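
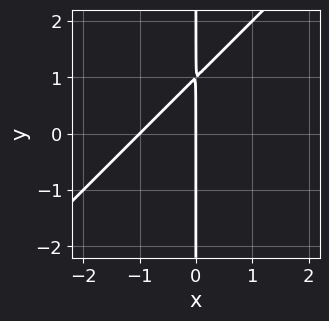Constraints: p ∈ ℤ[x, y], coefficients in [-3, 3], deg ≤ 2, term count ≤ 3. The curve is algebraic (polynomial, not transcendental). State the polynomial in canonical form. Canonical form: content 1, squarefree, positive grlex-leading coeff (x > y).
1. Degree: no degree-1 curve has this shape, so deg p = 2.
2. From the axis intercepts and sections: the visible y-axis segment lies entirely on the curve; among the integer gridlines, it crosses the x-axis at x ∈ {-1, 0}.
3. These observations pin down the coefficients.

x^2 - x*y + x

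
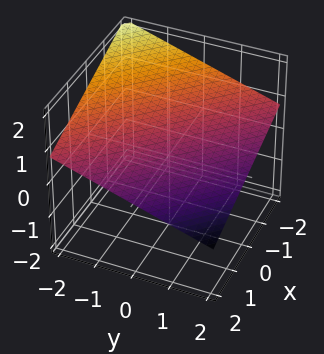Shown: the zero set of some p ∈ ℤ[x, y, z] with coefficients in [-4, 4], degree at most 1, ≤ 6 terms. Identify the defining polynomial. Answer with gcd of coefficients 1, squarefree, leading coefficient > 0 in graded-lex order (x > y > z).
First, degree: the surface is flat (a plane), so deg p = 1.
Then, from the axis intercepts and sections: it meets the y-axis at y = 2 (among the integer gridlines); one x-axis crossing is at x = 2.
Finally, solving for integer coefficients yields p as stated.

x + y + 3*z - 2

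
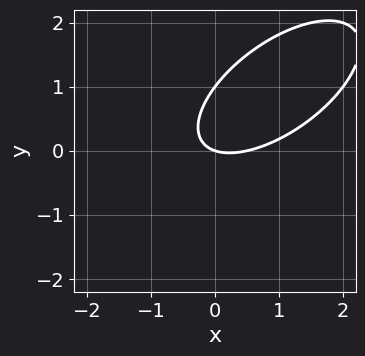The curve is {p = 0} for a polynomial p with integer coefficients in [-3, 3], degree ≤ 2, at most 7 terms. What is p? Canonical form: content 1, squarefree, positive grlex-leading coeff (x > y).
2*x^2 - 3*x*y + 3*y^2 - x - 3*y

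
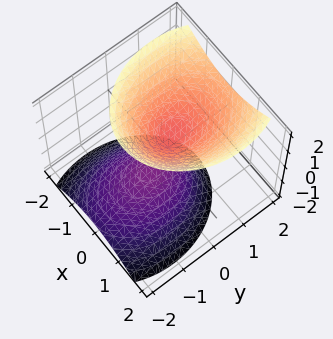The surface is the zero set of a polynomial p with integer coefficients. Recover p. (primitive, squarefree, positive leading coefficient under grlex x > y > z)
There are 2 components. They look like related sheets of one shape, so recover p as a whole.
The degree is 2 — the shape is more complex than any degree-1 surface.
Checking where it meets the axes: no y-intercept at any integer in the box; the surface avoids every integer x-axis point in the box.
Fitting integer coefficients to these (and the overall shape) gives p.

3*x^2 + 2*y^2 - 2*y*z - 2*z^2 + 1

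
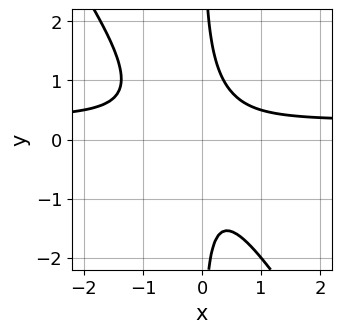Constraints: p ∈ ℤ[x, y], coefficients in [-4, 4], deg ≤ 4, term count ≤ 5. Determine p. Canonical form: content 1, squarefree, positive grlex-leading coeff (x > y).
3*x^2*y + 2*x*y^2 - x^2 - 1

(a) The degree is 3 — no degree-2 curve has this shape.
(b) Checking where it meets the axes: it misses every integer gridline on the y-axis; no x-intercept at any integer in the box.
(c) Putting this together gives p.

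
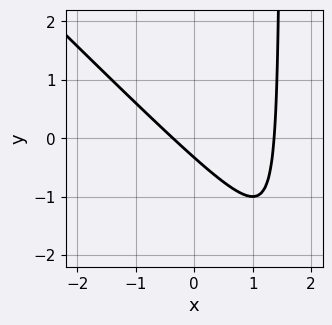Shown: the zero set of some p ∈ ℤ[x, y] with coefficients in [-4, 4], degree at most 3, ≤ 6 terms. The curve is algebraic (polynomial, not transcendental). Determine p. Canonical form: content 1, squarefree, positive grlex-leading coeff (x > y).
deg p = 2. The shape is more complex than any degree-1 curve.
Matching integer coefficients to the picture gives p.

2*x^2 + 2*x*y - 2*x - 3*y - 1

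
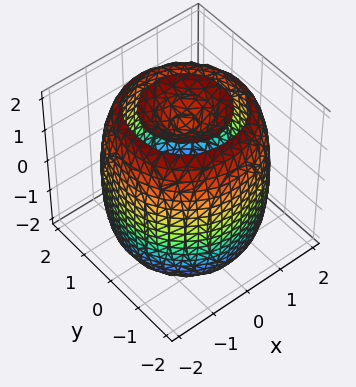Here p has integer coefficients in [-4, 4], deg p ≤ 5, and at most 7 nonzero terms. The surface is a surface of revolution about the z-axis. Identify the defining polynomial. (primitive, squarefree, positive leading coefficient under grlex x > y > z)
First, I count 2 distinct pieces.
Next, the degree is 4 — no degree-3 surface has this shape.
Then, symmetry: every cross-section ⟂ z is a circle, so x, y appear only via x² + y².
Next, from the visible intercepts: a circular section at z = -2 has radius exactly 1.
Finally, putting this together gives p.

x^4 + 2*x^2*y^2 + y^4 - 3*x^2 - 3*y^2 + z^2 - 2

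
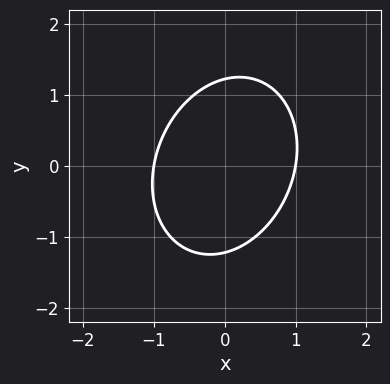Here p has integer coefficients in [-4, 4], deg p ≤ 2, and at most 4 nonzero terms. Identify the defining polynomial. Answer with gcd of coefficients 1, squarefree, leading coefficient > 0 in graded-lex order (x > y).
3*x^2 - x*y + 2*y^2 - 3

1. Degree: no degree-1 curve has this shape, so deg p = 2.
2. Observable constraints: among the integer gridlines, it crosses the x-axis at x ∈ {-1, 1}.
3. Assembling these constraints gives the stated polynomial.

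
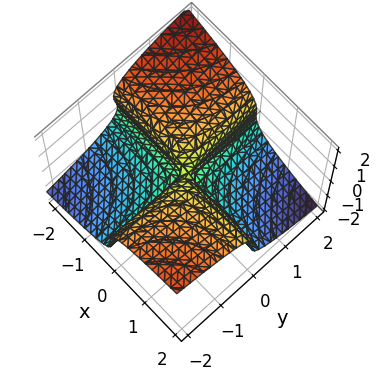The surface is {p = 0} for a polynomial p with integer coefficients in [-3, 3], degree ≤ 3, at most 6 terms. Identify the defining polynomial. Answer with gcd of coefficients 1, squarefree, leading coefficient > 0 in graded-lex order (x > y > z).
Degree: no degree-2 surface has this shape, so deg p = 3.
From the axis intercepts and sections: every point of the y-axis in the box is on the surface; the visible x-axis segment lies entirely on the surface.
These observations pin down the coefficients.

x*z^2 + 3*z^3 + 3*x*y - z^2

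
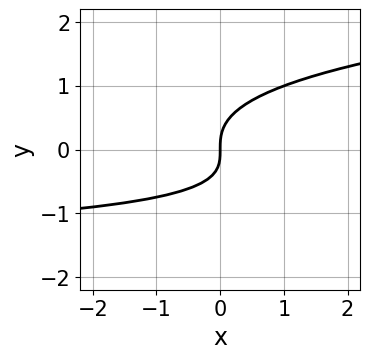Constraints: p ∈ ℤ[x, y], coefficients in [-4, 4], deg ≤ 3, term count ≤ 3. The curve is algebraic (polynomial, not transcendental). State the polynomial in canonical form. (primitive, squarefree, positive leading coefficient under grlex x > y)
3*y^3 - x*y - 2*x

(a) The degree is 3 — the shape is more complex than any degree-2 curve.
(b) Checking where it meets the axes: one y-axis crossing is at y = 0; it meets the x-axis at x = 0 (among the integer gridlines).
(c) Solving for integer coefficients yields p as stated.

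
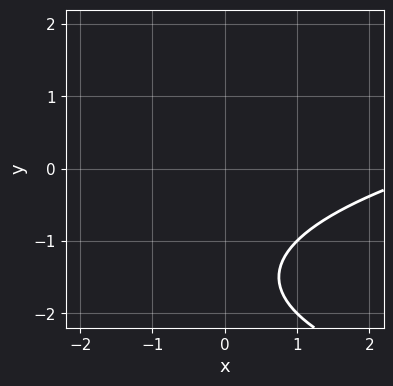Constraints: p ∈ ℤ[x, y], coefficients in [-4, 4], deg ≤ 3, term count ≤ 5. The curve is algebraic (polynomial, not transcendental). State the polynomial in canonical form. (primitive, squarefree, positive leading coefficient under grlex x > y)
y^2 - x + 3*y + 3

First, deg p = 2. No degree-1 curve has this shape.
Next, from the visible intercepts: it misses every integer gridline on the y-axis; it misses every integer gridline on the x-axis.
Finally, these observations pin down the coefficients.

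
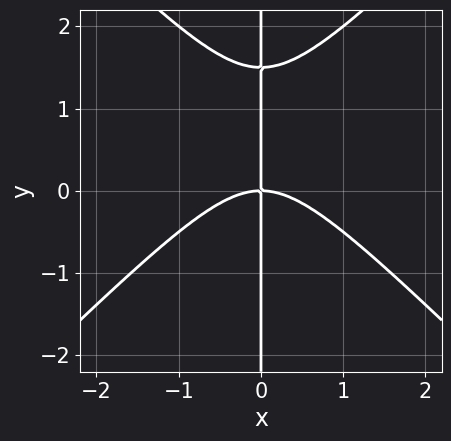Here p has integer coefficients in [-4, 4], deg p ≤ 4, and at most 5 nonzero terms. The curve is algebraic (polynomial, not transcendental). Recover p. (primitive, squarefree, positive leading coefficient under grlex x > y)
2*x^3 - 2*x*y^2 + 3*x*y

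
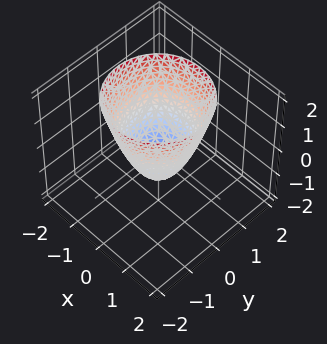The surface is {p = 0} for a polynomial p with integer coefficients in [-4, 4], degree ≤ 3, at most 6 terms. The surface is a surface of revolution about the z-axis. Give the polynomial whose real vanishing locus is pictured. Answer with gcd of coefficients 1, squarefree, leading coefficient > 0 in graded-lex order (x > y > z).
(a) Degree: no degree-1 surface has this shape, so deg p = 2.
(b) Symmetries: rotational symmetry about the z-axis ⇒ p depends on x, y only through x² + y².
(c) From the axis intercepts and sections: a circular section at z = 2 has radius between 1 and 2; one z-axis crossing is at z = -1.
(d) Assembling these constraints gives the stated polynomial.

3*x^2 + 3*y^2 - 2*z - 2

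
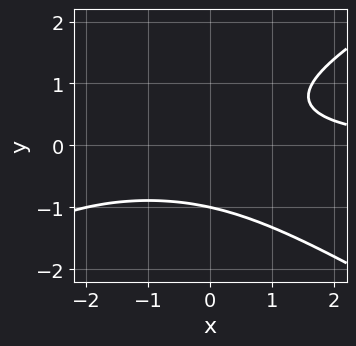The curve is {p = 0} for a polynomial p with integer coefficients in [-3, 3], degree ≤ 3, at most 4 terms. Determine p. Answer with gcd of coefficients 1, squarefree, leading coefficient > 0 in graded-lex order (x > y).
x^2*y - 3*y^3 + 2*x*y - 3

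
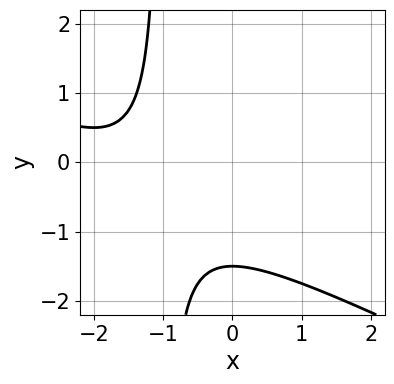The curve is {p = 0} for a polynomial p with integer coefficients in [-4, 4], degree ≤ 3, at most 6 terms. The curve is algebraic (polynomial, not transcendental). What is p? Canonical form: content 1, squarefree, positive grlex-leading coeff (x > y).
x^2 + 2*x*y + 3*x + 2*y + 3

(a) deg p = 2.
(b) Against the integer gridlines: no x-intercept at any integer in the box.
(c) Assembling these constraints gives the stated polynomial.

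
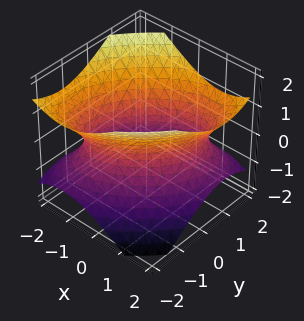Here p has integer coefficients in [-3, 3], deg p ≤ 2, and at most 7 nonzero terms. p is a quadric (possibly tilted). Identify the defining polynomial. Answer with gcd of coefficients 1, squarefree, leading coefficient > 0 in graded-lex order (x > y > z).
First, the degree is 2 — no degree-1 surface has this shape.
Next, checking where it meets the axes: it misses every integer gridline on the z-axis.
Finally, these observations pin down the coefficients.

2*x^2 - 2*x*y + 2*y^2 - 3*z^2 - 3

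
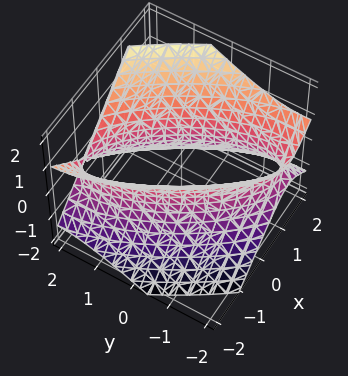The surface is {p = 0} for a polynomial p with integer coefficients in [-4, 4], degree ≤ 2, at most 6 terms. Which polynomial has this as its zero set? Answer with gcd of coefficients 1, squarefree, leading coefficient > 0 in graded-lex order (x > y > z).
(a) deg p = 2. A generic line meets the surface in up to 2 points.
(b) Against the integer gridlines: among the integer gridlines, it crosses the x-axis at x ∈ {-1, 1}; the surface avoids every integer z-axis point in the box.
(c) Together with the visible shape, these determine p as stated.

2*x^2 + 2*x*y + y^2 - 2*z^2 - 2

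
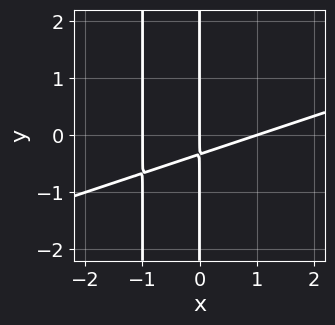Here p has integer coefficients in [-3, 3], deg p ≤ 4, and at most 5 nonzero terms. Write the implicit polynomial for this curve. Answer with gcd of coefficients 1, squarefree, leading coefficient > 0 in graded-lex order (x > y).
x^3 - 3*x^2*y - 3*x*y - x

(a) The degree is 3 — a generic line meets the curve in up to 3 points.
(b) Against the integer gridlines: every point of the y-axis in the box is on the curve; among the integer gridlines, it crosses the x-axis at x ∈ {-1, 0, 1}.
(c) Fitting integer coefficients to these (and the overall shape) gives p.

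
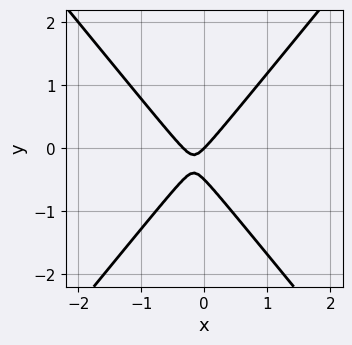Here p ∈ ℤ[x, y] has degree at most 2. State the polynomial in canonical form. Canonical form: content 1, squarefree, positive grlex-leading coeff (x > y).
3*x^2 - 2*y^2 + x - y

(a) The degree is 2 — the shape is more complex than any degree-1 curve.
(b) Observable constraints: it meets the y-axis at y = 0 (among the integer gridlines); one x-axis crossing is at x = 0.
(c) Assembling these constraints gives the stated polynomial.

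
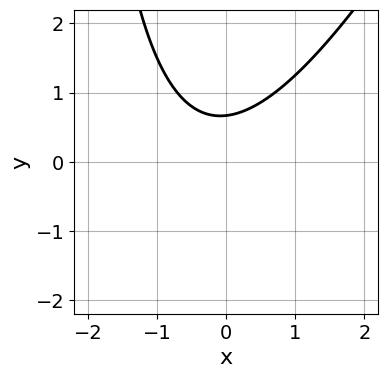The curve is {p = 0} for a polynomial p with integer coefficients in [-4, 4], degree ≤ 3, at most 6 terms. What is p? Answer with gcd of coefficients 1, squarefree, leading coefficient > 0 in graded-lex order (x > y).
(a) Degree: a generic line meets the curve in up to 2 points, so deg p = 2.
(b) Observable constraints: the curve avoids every integer x-axis point in the box.
(c) Solving for integer coefficients yields p as stated.

2*x^2 - x*y + x - 3*y + 2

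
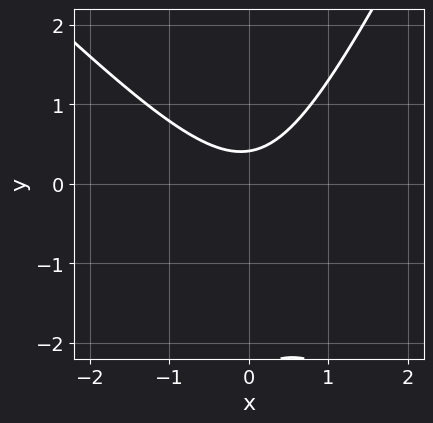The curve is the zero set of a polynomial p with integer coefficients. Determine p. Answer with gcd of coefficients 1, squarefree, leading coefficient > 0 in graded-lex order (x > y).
2*x^2 + x*y - y^2 - 2*y + 1

First, the degree is 2 — the shape is more complex than any degree-1 curve.
Next, from the visible intercepts: it misses every integer gridline on the x-axis.
Finally, solving for integer coefficients yields p as stated.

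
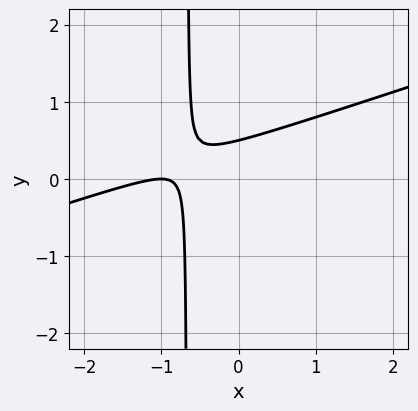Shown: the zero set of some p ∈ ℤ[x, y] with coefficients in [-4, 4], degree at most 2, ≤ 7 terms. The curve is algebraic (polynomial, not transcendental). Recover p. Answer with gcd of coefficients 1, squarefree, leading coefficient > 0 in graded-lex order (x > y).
x^2 - 3*x*y + 2*x - 2*y + 1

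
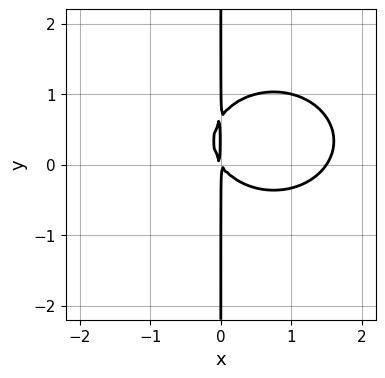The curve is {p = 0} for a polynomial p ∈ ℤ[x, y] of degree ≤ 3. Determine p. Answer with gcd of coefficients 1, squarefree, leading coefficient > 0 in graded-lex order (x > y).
2*x^3 + 3*x*y^2 - 3*x^2 - 2*x*y

1. The degree is 3 — no degree-2 curve has this shape.
2. Observable constraints: the visible y-axis segment lies entirely on the curve.
3. These observations pin down the coefficients.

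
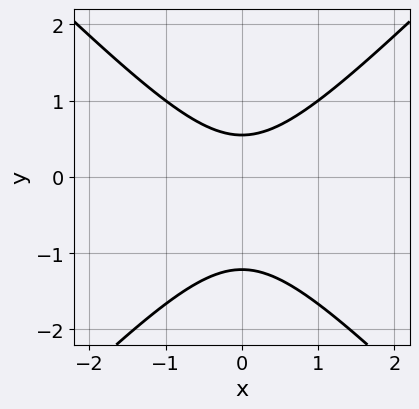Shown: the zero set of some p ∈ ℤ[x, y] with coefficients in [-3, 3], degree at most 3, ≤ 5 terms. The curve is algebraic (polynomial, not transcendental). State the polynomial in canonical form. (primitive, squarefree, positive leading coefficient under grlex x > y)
3*x^2 - 3*y^2 - 2*y + 2

(a) The degree is 2 — a generic line meets the curve in up to 2 points.
(b) Symmetries: the x ↦ −x reflection is a symmetry, so x appears only in even powers.
(c) From the axis intercepts and sections: no x-intercept at any integer in the box.
(d) Solving for integer coefficients yields p as stated.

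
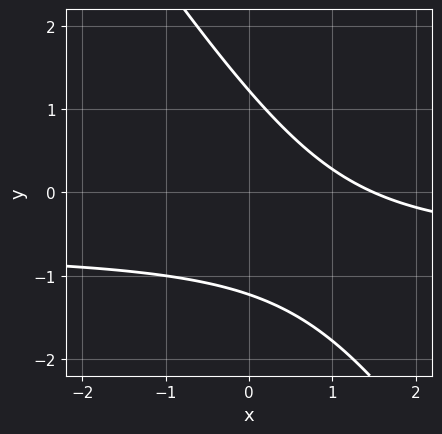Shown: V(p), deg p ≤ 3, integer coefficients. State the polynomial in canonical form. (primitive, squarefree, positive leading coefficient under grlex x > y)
First, the degree is 2 — no degree-1 curve has this shape.
Finally, the integer polynomial consistent with all of this is the stated p.

3*x*y + 2*y^2 + 2*x - 3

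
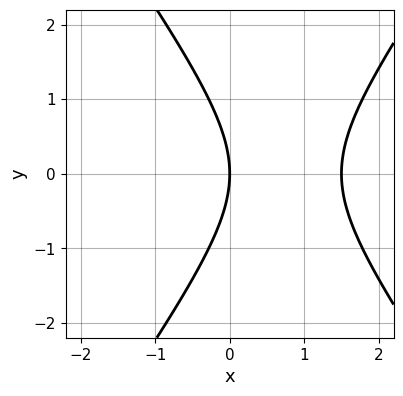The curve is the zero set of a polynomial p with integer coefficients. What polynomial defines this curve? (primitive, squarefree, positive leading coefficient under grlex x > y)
First, deg p = 2. No degree-1 curve has this shape.
Next, symmetries: mirror symmetry y ↦ −y ⇒ only even powers of y.
Next, checking where it meets the axes: it crosses the x-axis at the gridline x = 0; it crosses the y-axis at the gridline y = 0.
Finally, the integer polynomial consistent with all of this is the stated p.

2*x^2 - y^2 - 3*x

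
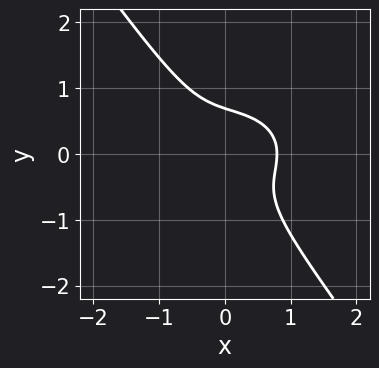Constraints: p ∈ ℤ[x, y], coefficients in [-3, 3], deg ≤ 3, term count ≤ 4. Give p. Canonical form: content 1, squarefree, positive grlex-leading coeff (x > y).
1. The degree is 3 — no degree-2 curve has this shape.
2. Putting this together gives p.

2*x^3 + 3*x*y^2 + 3*y^3 - 1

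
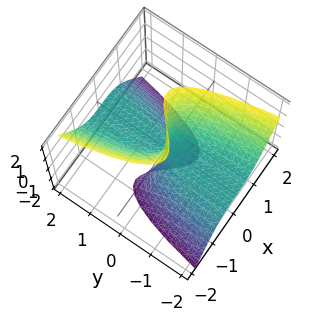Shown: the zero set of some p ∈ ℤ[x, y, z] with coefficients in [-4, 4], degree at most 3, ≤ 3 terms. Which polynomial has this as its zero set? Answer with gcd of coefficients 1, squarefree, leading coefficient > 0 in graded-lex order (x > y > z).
The degree is 3 — a generic line meets the surface in up to 3 points.
Checking where it meets the axes: it meets the x-axis at x = 0 (among the integer gridlines); the visible z-axis segment lies entirely on the surface; every point of the y-axis in the box is on the surface.
Matching integer coefficients to the picture gives p.

3*x^3 - x*z^2 + 2*y*z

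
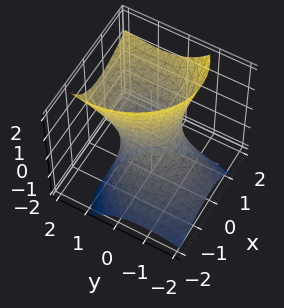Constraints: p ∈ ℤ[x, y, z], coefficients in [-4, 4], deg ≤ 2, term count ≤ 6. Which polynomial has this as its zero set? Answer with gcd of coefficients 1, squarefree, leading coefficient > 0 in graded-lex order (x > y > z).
3*x^2 - 3*x*z + 2*y^2 - 3*y*z - z^2 - 2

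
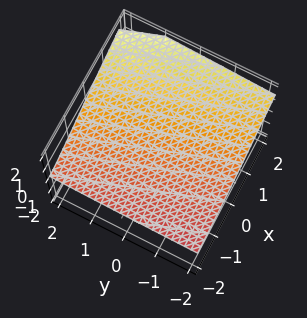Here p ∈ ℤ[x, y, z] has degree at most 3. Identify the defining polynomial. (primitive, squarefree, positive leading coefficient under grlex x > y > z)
First, there are 2 components. Treating them together as one polynomial.
Then, deg p = 3. The shape is more complex than any degree-2 surface.
Next, observable constraints: it misses every integer gridline on the y-axis; the surface avoids every integer x-axis point in the box.
Finally, the integer polynomial consistent with all of this is the stated p.

2*z^3 - 3*x*z - y*z - 3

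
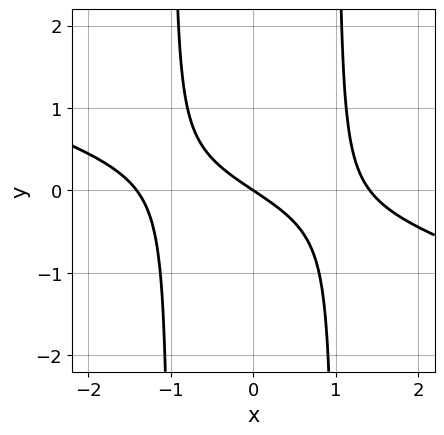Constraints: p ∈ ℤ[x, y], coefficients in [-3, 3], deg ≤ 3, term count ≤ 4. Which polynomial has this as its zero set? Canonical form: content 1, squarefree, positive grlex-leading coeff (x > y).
First, the degree is 3 — the shape is more complex than any degree-2 curve.
Next, from the visible intercepts: one y-axis crossing is at y = 0; it meets the x-axis at x = 0 (among the integer gridlines).
Finally, putting this together gives p.

x^3 + 3*x^2*y - 2*x - 3*y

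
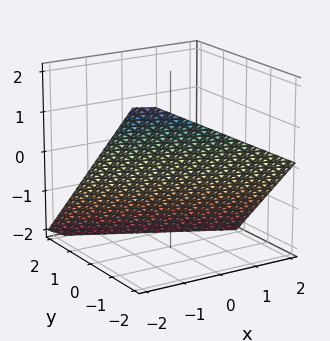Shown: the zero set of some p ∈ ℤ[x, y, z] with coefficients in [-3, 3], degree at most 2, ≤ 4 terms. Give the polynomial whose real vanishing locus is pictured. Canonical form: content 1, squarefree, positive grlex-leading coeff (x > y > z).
First, deg p = 1. Every cross-section is a straight line — this is a plane.
Then, reading off the gridlines: it meets the y-axis at y = -1 (among the integer gridlines); it crosses the z-axis at the gridline z = -1; one x-axis crossing is at x = -2.
Finally, assembling these constraints gives the stated polynomial.

x + 2*y + 2*z + 2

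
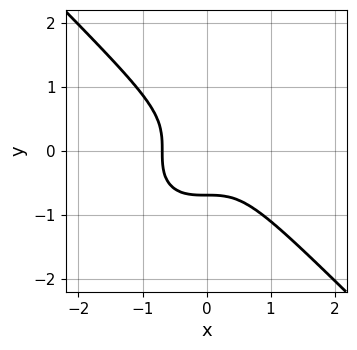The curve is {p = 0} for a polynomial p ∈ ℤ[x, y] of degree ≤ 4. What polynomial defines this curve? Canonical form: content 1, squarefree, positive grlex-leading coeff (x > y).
Degree: a generic line meets the curve in up to 3 points, so deg p = 3.
Solving for integer coefficients yields p as stated.

3*x^3 + 3*y^3 + 1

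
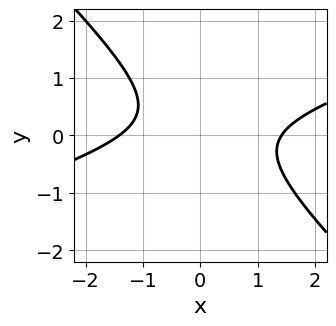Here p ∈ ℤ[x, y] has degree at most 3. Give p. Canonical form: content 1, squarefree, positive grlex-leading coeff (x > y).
x^2 - 2*x*y - 3*y^2 + y - 2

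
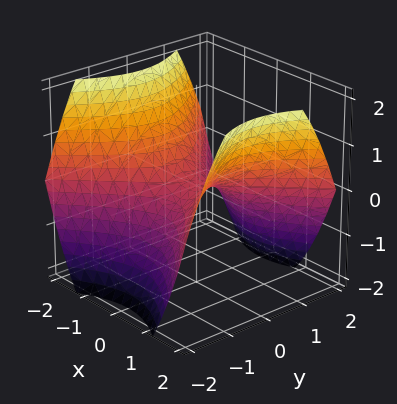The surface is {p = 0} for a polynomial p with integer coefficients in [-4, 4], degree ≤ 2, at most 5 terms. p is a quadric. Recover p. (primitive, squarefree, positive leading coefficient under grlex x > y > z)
2*x^2 - 2*y^2 - 3*z

1. Degree: a saddle surface; a quadric, so deg p = 2.
2. Symmetries: the y ↦ −y reflection is a symmetry, so y appears only in even powers; the x ↦ −x reflection is a symmetry, so x appears only in even powers.
3. Checking where it meets the axes: it crosses the y-axis at the gridline y = 0; one x-axis crossing is at x = 0; it crosses the z-axis at the gridline z = 0.
4. The integer polynomial consistent with all of this is the stated p.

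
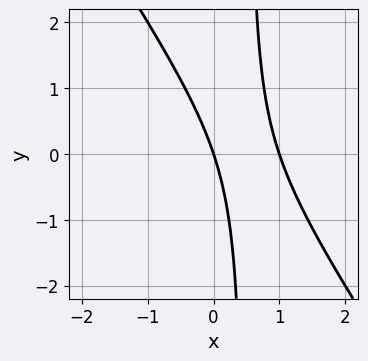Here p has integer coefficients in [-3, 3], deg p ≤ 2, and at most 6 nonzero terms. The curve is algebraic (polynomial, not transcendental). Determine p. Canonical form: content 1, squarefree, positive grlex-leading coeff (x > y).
3*x^2 + 2*x*y - 3*x - y

First, degree: no degree-1 curve has this shape, so deg p = 2.
Next, from the visible intercepts: it crosses the y-axis at the gridline y = 0; the x-axis gridline crossings are at x ∈ {0, 1}.
Finally, these observations pin down the coefficients.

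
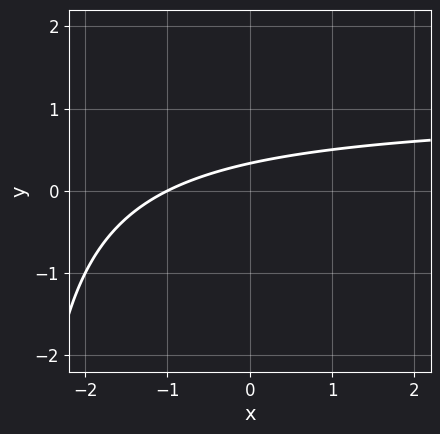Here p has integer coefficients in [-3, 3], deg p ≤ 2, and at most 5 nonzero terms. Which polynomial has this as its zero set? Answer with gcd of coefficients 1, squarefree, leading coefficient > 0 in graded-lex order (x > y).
x*y - x + 3*y - 1

1. Degree: a generic line meets the curve in up to 2 points, so deg p = 2.
2. From the axis intercepts and sections: one x-axis crossing is at x = -1.
3. Putting this together gives p.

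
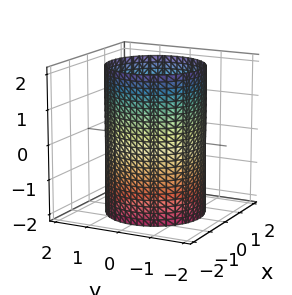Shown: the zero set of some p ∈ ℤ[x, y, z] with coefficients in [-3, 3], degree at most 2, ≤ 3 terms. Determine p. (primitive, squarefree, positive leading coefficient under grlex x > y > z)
x^2 + y^2 - 2

1. The degree is 2 — a cylinder; a quadric.
2. By symmetry, the z-axis is an axis of rotation, so x and y enter only as x² + y²; the z ↦ −z reflection is a symmetry, so z appears only in even powers.
3. From the axis intercepts and sections: no z-intercept at any integer in the box; a circular section at z = -1 has radius between 1 and 2.
4. Assembling these constraints gives the stated polynomial.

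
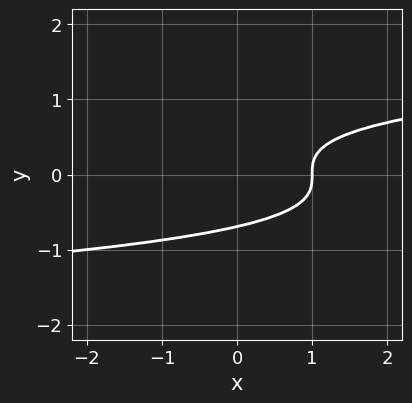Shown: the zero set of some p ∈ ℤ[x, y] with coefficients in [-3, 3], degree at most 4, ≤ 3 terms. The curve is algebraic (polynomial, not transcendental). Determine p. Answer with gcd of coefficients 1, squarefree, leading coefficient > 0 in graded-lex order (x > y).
1. deg p = 3.
2. Observable constraints: one x-axis crossing is at x = 1.
3. Fitting integer coefficients to these (and the overall shape) gives p.

3*y^3 - x + 1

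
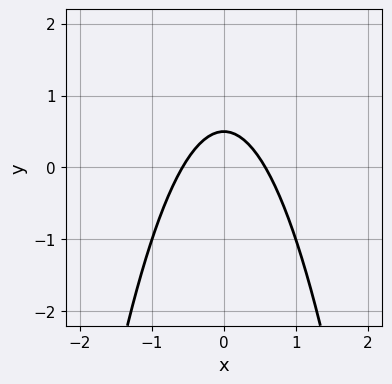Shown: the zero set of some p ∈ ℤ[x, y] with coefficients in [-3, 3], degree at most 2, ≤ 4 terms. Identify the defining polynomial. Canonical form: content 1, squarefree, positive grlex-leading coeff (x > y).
(a) The degree is 2 — the shape is more complex than any degree-1 curve.
(b) Symmetries: mirror symmetry x ↦ −x ⇒ only even powers of x.
(c) Assembling these constraints gives the stated polynomial.

3*x^2 + 2*y - 1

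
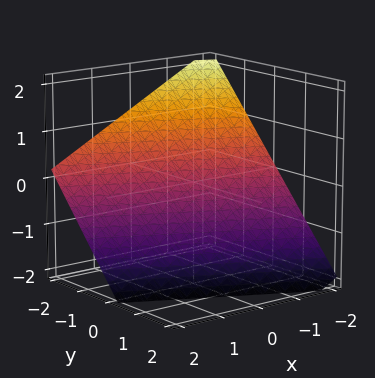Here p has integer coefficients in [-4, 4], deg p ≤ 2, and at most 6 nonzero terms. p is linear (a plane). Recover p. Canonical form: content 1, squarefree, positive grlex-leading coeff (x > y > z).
x + 2*y + 2*z + 2

First, deg p = 1.
Next, from the axis intercepts and sections: one z-axis crossing is at z = -1; it crosses the x-axis at the gridline x = -2; one y-axis crossing is at y = -1.
Finally, putting this together gives p.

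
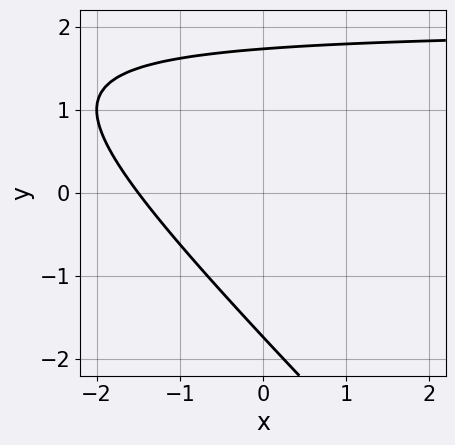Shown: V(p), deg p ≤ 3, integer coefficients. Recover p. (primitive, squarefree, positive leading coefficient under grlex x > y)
x*y + y^2 - 2*x - 3

1. deg p = 2. The shape is more complex than any degree-1 curve.
2. Putting this together gives p.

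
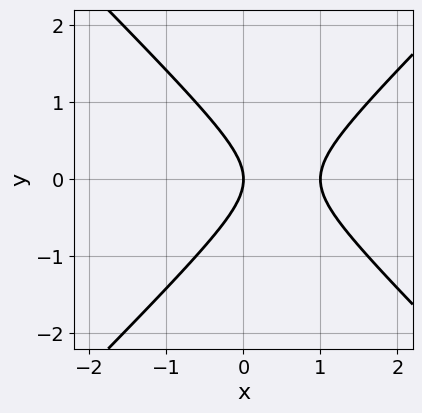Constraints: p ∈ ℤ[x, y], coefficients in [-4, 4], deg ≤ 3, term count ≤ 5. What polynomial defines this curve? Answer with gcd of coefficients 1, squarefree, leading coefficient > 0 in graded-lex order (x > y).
x^2 - y^2 - x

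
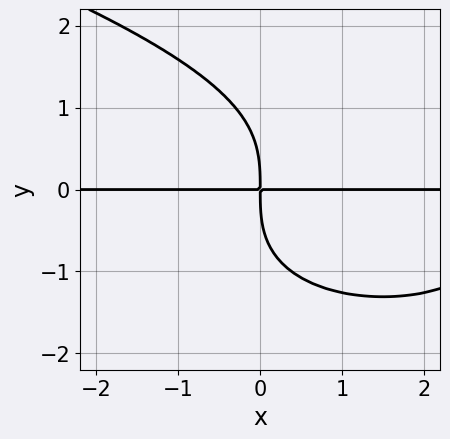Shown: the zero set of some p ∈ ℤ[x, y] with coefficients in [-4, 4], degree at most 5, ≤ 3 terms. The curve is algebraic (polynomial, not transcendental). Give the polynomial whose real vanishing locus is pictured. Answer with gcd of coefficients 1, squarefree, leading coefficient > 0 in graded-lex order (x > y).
y^4 - x^2*y + 3*x*y

First, the degree is 4 — no degree-3 curve has this shape.
Then, from the axis intercepts and sections: every point of the x-axis in the box is on the curve.
Finally, these observations pin down the coefficients.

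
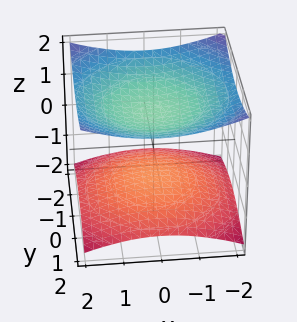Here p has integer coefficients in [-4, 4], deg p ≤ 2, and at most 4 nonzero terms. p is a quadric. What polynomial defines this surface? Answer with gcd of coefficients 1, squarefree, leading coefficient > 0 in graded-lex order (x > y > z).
The picture has 2 separate pieces.
The degree is 2 — two sheets facing apart; a quadric.
Symmetries: mirror symmetry z ↦ −z ⇒ only even powers of z; the z-axis is an axis of rotation, so x and y enter only as x² + y².
Observable constraints: it misses every integer gridline on the y-axis; it misses every integer gridline on the x-axis; the z-axis gridline crossings are at z ∈ {-1, 1}.
Putting this together gives p.

x^2 + y^2 - 3*z^2 + 3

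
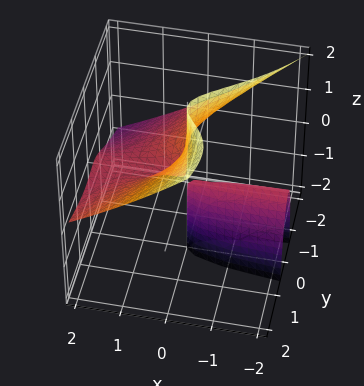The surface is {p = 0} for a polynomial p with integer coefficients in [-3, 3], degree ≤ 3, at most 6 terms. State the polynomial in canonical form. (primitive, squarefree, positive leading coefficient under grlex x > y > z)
2*x*y^2 - y^3 + 3*y^2*z + x*z - 3*y^2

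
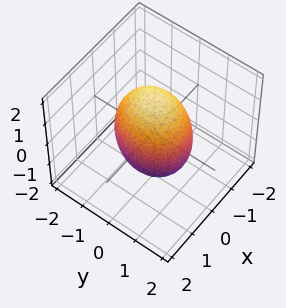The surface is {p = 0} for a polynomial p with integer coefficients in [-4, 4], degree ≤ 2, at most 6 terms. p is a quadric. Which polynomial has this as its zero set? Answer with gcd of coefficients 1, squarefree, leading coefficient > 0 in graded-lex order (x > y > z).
3*x^2 + 2*y^2 + z^2 - 3

Degree: a closed, bounded, convex surface; a quadric, so deg p = 2.
Symmetries: the z ↦ −z reflection is a symmetry, so z appears only in even powers; it's symmetric under x → −x, forcing even powers of x; mirror symmetry y ↦ −y ⇒ only even powers of y.
From the visible intercepts: among the integer gridlines, it crosses the x-axis at x ∈ {-1, 1}.
Fitting integer coefficients to these (and the overall shape) gives p.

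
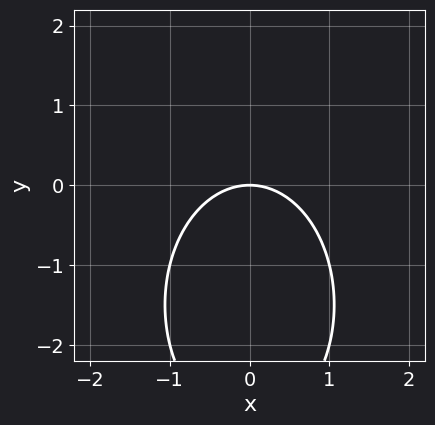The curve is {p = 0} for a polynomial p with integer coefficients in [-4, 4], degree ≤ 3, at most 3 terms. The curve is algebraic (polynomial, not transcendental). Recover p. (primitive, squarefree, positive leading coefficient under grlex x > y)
2*x^2 + y^2 + 3*y

deg p = 2. No degree-1 curve has this shape.
Symmetries: mirror symmetry x ↦ −x ⇒ only even powers of x.
Checking where it meets the axes: one y-axis crossing is at y = 0; it meets the x-axis at x = 0 (among the integer gridlines).
These observations pin down the coefficients.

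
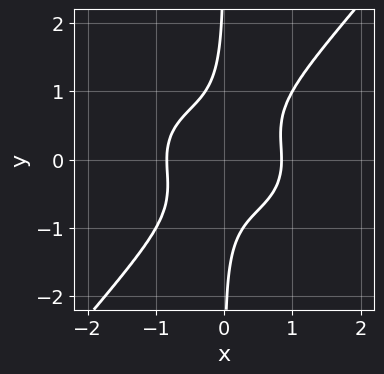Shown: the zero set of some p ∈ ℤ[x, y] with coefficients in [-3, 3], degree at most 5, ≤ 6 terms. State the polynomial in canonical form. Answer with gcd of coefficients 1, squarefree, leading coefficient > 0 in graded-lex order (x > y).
2*x^4 + 2*x^2*y^2 - 3*x*y^3 - 1

(a) Degree: no degree-3 curve has this shape, so deg p = 4.
(b) Against the integer gridlines: it misses every integer gridline on the y-axis.
(c) Matching integer coefficients to the picture gives p.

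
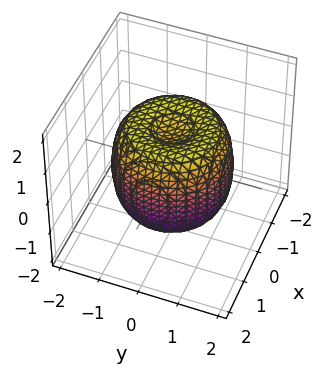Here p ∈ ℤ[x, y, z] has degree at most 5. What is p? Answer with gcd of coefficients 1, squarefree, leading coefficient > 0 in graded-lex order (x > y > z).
(a) deg p = 4.
(b) Symmetries: rotational symmetry about the z-axis ⇒ p depends on x, y only through x² + y².
(c) Against the integer gridlines: a circular section at z = -1 has radius between 1 and 2; among the integer gridlines, it crosses the z-axis at z ∈ {-1, 1}.
(d) The integer polynomial consistent with all of this is the stated p.

2*x^4 + 4*x^2*y^2 + 2*y^4 - 3*x^2 - 3*y^2 + 2*z^2 - 2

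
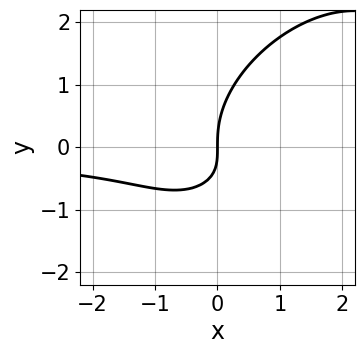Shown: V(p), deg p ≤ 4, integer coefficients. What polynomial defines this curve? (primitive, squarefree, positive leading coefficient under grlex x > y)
2*x^2*y - 2*x*y^2 + 2*y^3 - 3*x*y - 3*x

1. The degree is 3 — no degree-2 curve has this shape.
2. Against the integer gridlines: one x-axis crossing is at x = 0; it meets the y-axis at y = 0 (among the integer gridlines).
3. Assembling these constraints gives the stated polynomial.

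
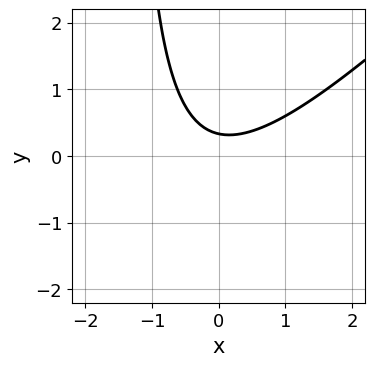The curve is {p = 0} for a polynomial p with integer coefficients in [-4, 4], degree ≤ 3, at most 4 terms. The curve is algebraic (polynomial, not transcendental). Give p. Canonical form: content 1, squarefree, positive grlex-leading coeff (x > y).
First, degree: a generic line meets the curve in up to 2 points, so deg p = 2.
Next, reading off the gridlines: the curve avoids every integer x-axis point in the box.
Finally, together with the visible shape, these determine p as stated.

2*x^2 - 2*x*y - 3*y + 1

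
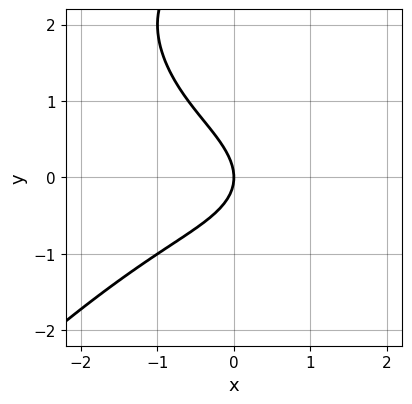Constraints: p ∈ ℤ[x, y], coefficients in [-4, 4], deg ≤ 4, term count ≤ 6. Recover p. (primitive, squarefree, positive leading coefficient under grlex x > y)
First, the degree is 3 — the shape is more complex than any degree-2 curve.
Next, observable constraints: it meets the y-axis at y = 0 (among the integer gridlines); it crosses the x-axis at the gridline x = 0.
Finally, fitting integer coefficients to these (and the overall shape) gives p.

x^3 - y^3 + 3*y^2 + 3*x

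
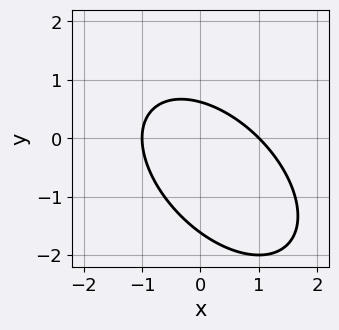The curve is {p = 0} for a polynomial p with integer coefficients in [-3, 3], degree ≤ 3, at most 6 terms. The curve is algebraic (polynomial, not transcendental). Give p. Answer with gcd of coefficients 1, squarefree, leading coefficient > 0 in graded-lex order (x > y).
x^2 + x*y + y^2 + y - 1

(a) The degree is 2 — a generic line meets the curve in up to 2 points.
(b) From the visible intercepts: the x-axis gridline crossings are at x ∈ {-1, 1}.
(c) These observations pin down the coefficients.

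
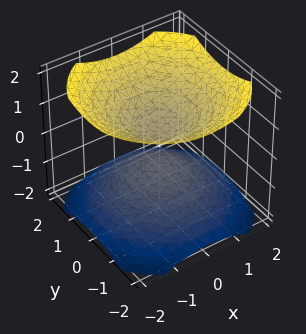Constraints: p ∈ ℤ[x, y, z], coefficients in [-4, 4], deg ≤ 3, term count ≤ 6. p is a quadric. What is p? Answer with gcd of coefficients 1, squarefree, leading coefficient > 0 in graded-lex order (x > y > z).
2*x^2 + 2*y^2 - 3*z^2 + 1

There are 2 components. Treating them together as one polynomial.
Degree: two sheets facing apart; a quadric, so deg p = 2.
Symmetries: rotational symmetry about the z-axis ⇒ p depends on x, y only through x² + y²; it's symmetric under z → −z, forcing even powers of z.
From the visible intercepts: a circular section at z = 1 has radius exactly 1; it misses every integer gridline on the y-axis; the surface avoids every integer x-axis point in the box.
Together with the visible shape, these determine p as stated.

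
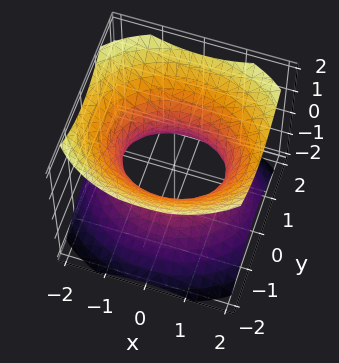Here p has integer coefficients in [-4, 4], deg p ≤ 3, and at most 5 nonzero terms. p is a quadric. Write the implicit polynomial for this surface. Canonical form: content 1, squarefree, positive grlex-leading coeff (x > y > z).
First, deg p = 2.
Next, symmetries: it's symmetric under x → −x, forcing even powers of x; the z ↦ −z reflection is a symmetry, so z appears only in even powers; mirror symmetry y ↦ −y ⇒ only even powers of y.
Next, observable constraints: the y-axis gridline crossings are at y ∈ {-1, 1}; the surface avoids every integer z-axis point in the box.
Finally, together with the visible shape, these determine p as stated.

2*x^2 + 3*y^2 - 3*z^2 - 3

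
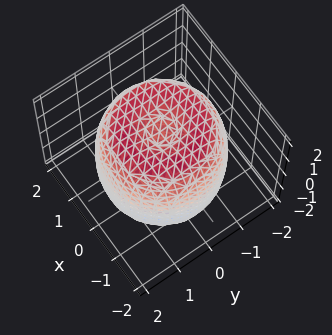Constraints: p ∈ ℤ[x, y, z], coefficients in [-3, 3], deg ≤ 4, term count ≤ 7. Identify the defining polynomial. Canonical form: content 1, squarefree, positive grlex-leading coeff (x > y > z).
x^4 + 2*x^2*y^2 + y^4 - 2*x^2 - 2*y^2 + z^2 - 2

(a) Degree: the shape is more complex than any degree-3 surface, so deg p = 4.
(b) Symmetry: every cross-section ⟂ z is a circle, so x, y appear only via x² + y².
(c) Reading off the gridlines: a circular section at z = 1 has radius between 1 and 2.
(d) Together with the visible shape, these determine p as stated.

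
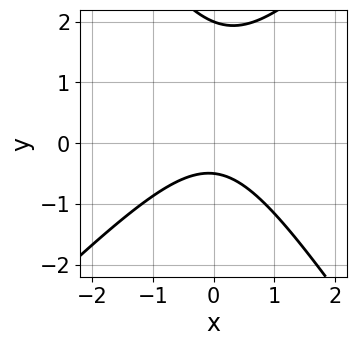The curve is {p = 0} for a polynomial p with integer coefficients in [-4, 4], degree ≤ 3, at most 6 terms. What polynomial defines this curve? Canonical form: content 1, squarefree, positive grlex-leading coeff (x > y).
3*x^2 - x*y - 2*y^2 + 3*y + 2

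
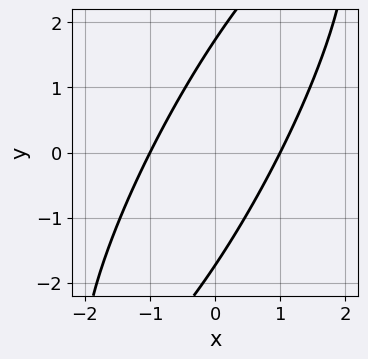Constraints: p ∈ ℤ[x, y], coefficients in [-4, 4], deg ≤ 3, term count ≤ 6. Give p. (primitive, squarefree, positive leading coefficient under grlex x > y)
The degree is 2 — no degree-1 curve has this shape.
Against the integer gridlines: the x-axis gridline crossings are at x ∈ {-1, 1}.
These observations pin down the coefficients.

3*x^2 - 3*x*y + y^2 - 3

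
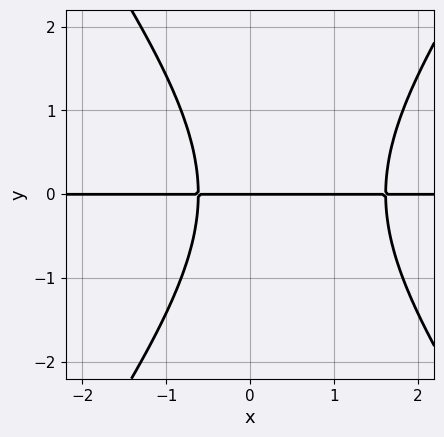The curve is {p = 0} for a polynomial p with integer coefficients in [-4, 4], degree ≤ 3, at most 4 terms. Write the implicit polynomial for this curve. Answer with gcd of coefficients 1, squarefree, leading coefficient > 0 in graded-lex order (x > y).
2*x^2*y - y^3 - 2*x*y - 2*y

(a) deg p = 3.
(b) From the visible intercepts: the visible x-axis segment lies entirely on the curve; it crosses the y-axis at the gridline y = 0.
(c) The integer polynomial consistent with all of this is the stated p.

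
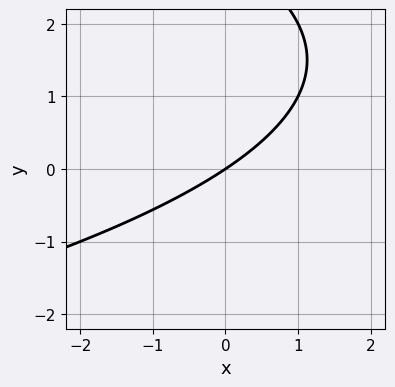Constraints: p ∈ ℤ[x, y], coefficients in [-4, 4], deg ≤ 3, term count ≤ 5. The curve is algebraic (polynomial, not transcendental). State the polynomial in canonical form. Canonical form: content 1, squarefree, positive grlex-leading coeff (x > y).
y^2 + 2*x - 3*y

The degree is 2 — the shape is more complex than any degree-1 curve.
From the visible intercepts: it meets the y-axis at y = 0 (among the integer gridlines); it crosses the x-axis at the gridline x = 0.
Fitting integer coefficients to these (and the overall shape) gives p.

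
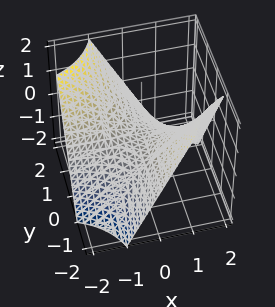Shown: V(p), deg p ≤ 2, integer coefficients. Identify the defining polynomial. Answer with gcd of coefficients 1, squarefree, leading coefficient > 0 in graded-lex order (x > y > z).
x*y + z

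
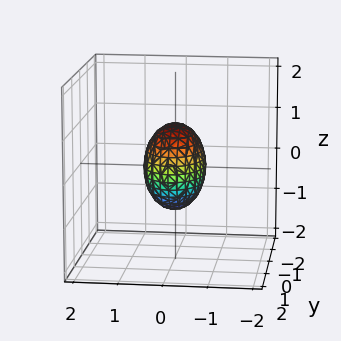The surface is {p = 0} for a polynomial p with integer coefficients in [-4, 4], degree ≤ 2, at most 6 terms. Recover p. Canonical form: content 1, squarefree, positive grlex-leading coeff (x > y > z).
1. deg p = 2. A closed, bounded, convex surface; a quadric.
2. Symmetries: it's symmetric under y → −y, forcing even powers of y; the z ↦ −z reflection is a symmetry, so z appears only in even powers; mirror symmetry x ↦ −x ⇒ only even powers of x.
3. From the visible intercepts: among the integer gridlines, it crosses the z-axis at z ∈ {-1, 1}; among the integer gridlines, it crosses the y-axis at y ∈ {-1, 1}.
4. Assembling these constraints gives the stated polynomial.

2*x^2 + y^2 + z^2 - 1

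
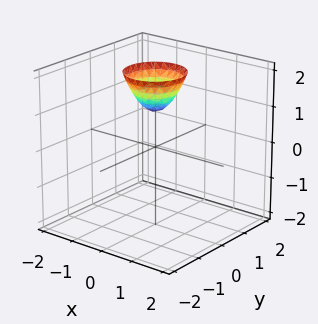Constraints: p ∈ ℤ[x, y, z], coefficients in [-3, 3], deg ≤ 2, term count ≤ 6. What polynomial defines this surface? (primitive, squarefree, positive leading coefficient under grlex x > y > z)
3*x^2 + 3*y^2 - 2*z + 2

Degree: no degree-1 surface has this shape, so deg p = 2.
Symmetries: every cross-section ⟂ z is a circle, so x, y appear only via x² + y².
Checking where it meets the axes: the surface avoids every integer y-axis point in the box; one z-axis crossing is at z = 1.
Matching integer coefficients to the picture gives p.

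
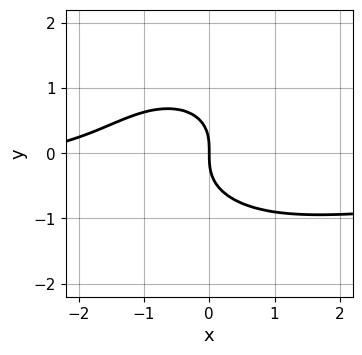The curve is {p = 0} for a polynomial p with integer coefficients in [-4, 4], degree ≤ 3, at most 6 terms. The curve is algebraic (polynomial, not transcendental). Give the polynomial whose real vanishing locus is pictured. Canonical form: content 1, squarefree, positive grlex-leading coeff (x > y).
2*x^2*y + 3*y^3 + x^2 + 3*x

1. The degree is 3 — no degree-2 curve has this shape.
2. From the visible intercepts: it meets the y-axis at y = 0 (among the integer gridlines); it crosses the x-axis at the gridline x = 0.
3. Together with the visible shape, these determine p as stated.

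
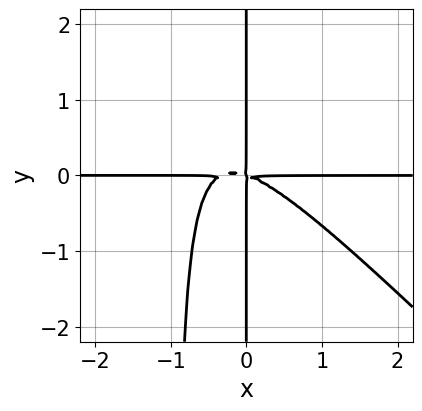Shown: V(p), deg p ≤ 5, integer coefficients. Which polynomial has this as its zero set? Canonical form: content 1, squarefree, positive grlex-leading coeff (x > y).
3*x^3*y + 3*x^2*y^2 + x^2*y + 3*x*y^2

1. deg p = 4. No degree-3 curve has this shape.
2. Observable constraints: the visible y-axis segment lies entirely on the curve; every point of the x-axis in the box is on the curve.
3. Together with the visible shape, these determine p as stated.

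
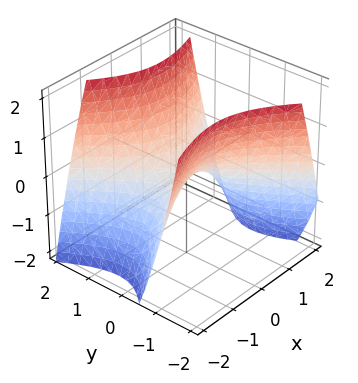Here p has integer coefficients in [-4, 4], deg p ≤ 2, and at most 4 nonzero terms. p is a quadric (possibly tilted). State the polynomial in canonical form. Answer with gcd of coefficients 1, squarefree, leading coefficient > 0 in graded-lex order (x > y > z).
Degree: no degree-1 surface has this shape, so deg p = 2.
Against the integer gridlines: it meets the y-axis at y = 0 (among the integer gridlines); it meets the x-axis at x = 0 (among the integer gridlines).
Solving for integer coefficients yields p as stated.

2*x^2 - 2*x*y - 3*y^2 + 3*z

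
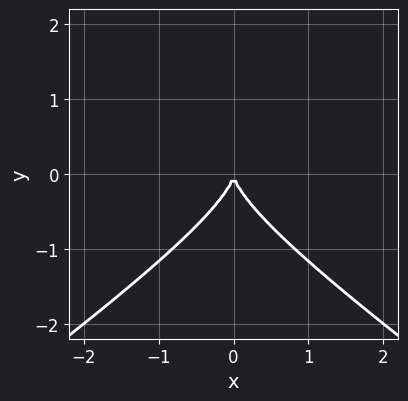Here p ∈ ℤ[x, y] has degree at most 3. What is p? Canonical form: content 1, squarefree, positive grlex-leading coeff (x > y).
x^2*y - 2*y^3 - 2*x^2

First, degree: no degree-2 curve has this shape, so deg p = 3.
Next, symmetries: it's symmetric under x → −x, forcing even powers of x.
Then, from the axis intercepts and sections: it meets the x-axis at x = 0 (among the integer gridlines); it crosses the y-axis at the gridline y = 0.
Finally, putting this together gives p.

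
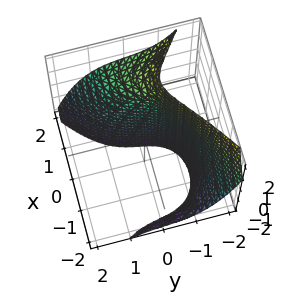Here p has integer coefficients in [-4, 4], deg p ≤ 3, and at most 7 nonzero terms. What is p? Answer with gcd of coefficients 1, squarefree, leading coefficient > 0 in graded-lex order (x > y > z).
deg p = 3.
Observable constraints: one y-axis crossing is at y = -1; it misses every integer gridline on the z-axis.
These observations pin down the coefficients.

x^2*z + y^3 - 3*x + y + 2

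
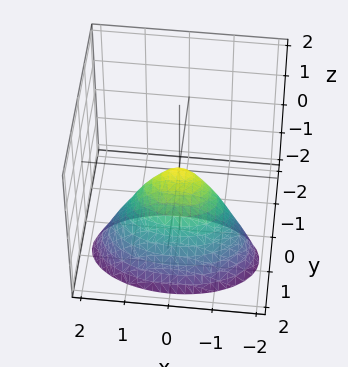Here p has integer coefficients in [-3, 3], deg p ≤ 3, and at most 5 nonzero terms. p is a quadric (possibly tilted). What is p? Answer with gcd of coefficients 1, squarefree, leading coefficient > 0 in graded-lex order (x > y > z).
(a) deg p = 2. The shape is more complex than any degree-1 surface.
(b) Checking where it meets the axes: one z-axis crossing is at z = 0; it crosses the y-axis at the gridline y = 0; it crosses the x-axis at the gridline x = 0.
(c) Assembling these constraints gives the stated polynomial.

x^2 + 3*y^2 + 2*y*z + z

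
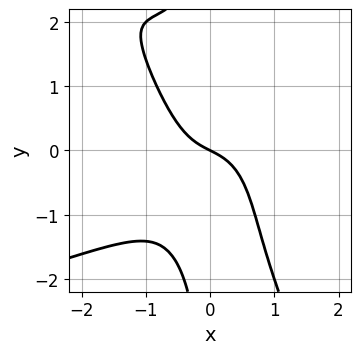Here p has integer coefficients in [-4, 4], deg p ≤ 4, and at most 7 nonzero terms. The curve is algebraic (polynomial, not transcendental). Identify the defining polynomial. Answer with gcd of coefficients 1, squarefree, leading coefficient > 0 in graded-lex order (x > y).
1. The degree is 4 — no degree-3 curve has this shape.
2. Observable constraints: it crosses the y-axis at the gridline y = 0; it crosses the x-axis at the gridline x = 0.
3. Fitting integer coefficients to these (and the overall shape) gives p.

2*x^2*y^2 + x*y^3 + 3*x^3 + x + 2*y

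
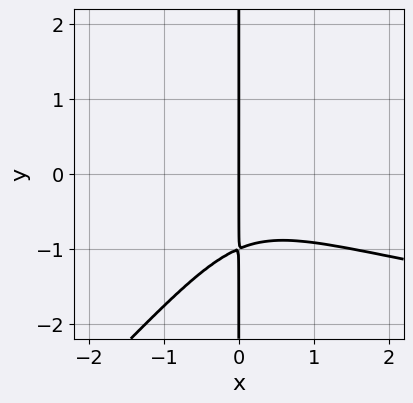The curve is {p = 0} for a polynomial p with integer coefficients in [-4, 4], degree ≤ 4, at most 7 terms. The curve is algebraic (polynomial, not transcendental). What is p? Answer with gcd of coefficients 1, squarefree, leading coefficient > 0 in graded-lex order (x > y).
First, deg p = 4. A generic line meets the curve in up to 4 points.
Then, against the integer gridlines: one x-axis crossing is at x = 0; the visible y-axis segment lies entirely on the curve.
Finally, matching integer coefficients to the picture gives p.

3*x^2*y^2 - 3*x*y^3 - 2*x^3 - x*y^2 - 2*x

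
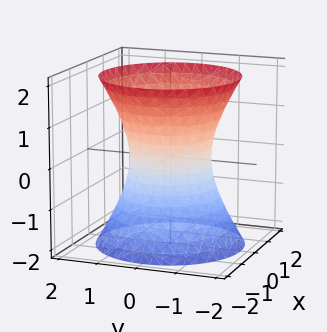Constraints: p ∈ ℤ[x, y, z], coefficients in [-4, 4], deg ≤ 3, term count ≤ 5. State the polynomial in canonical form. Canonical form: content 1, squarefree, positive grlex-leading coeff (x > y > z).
2*x^2 + 2*y^2 - z^2 - 2

deg p = 2.
By symmetry, every cross-section ⟂ z is a circle, so x, y appear only via x² + y².
Against the integer gridlines: it misses every integer gridline on the z-axis; among the integer gridlines, it crosses the y-axis at y ∈ {-1, 1}; a circular section at z = 2 has radius between 1 and 2; the x-axis gridline crossings are at x ∈ {-1, 1}.
These observations pin down the coefficients.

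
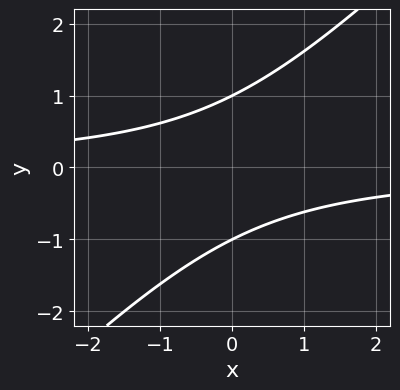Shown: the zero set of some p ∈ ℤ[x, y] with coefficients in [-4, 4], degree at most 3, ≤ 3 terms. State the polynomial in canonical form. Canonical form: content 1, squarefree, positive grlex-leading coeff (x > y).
First, the degree is 2 — the shape is more complex than any degree-1 curve.
Then, checking where it meets the axes: it misses every integer gridline on the x-axis; among the integer gridlines, it crosses the y-axis at y ∈ {-1, 1}.
Finally, assembling these constraints gives the stated polynomial.

x*y - y^2 + 1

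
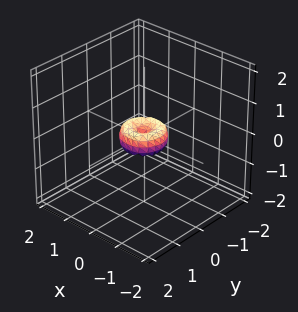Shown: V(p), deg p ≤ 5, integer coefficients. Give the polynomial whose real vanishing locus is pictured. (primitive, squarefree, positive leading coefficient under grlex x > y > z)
First, deg p = 4. No degree-3 surface has this shape.
Next, symmetries: the surface is invariant under rotation about z: p = q(x² + y², z).
Next, checking where it meets the axes: it meets the y-axis at y = 0 (among the integer gridlines); it crosses the x-axis at the gridline x = 0; a circular section at z = 0 has radius between 0 and 1; it crosses the z-axis at the gridline z = 0.
Finally, these observations pin down the coefficients.

2*x^4 + 4*x^2*y^2 + 2*y^4 - x^2 - y^2 + z^2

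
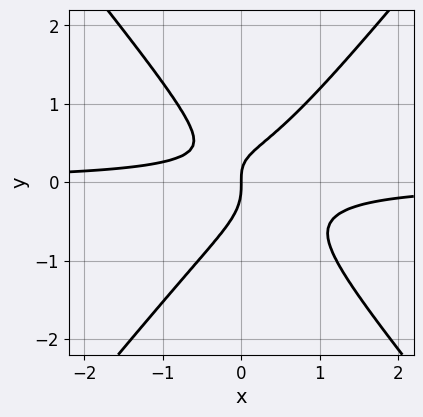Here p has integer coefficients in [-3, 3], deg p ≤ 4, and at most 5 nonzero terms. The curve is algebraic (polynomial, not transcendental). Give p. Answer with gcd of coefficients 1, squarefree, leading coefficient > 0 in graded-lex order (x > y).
1. deg p = 3. No degree-2 curve has this shape.
2. Against the integer gridlines: one y-axis crossing is at y = 0; it crosses the x-axis at the gridline x = 0.
3. Fitting integer coefficients to these (and the overall shape) gives p.

3*x^2*y - 2*y^3 - x*y + x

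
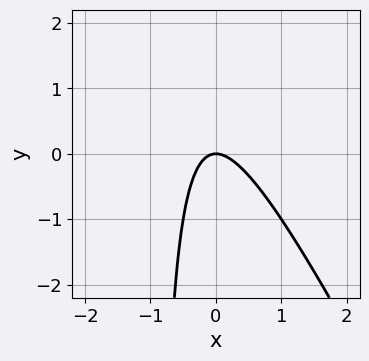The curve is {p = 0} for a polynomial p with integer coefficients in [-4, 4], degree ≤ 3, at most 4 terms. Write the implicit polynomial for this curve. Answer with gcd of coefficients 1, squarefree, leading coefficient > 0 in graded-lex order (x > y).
(a) Degree: a generic line meets the curve in up to 2 points, so deg p = 2.
(b) Observable constraints: one y-axis crossing is at y = 0; one x-axis crossing is at x = 0.
(c) Fitting integer coefficients to these (and the overall shape) gives p.

2*x^2 + x*y + y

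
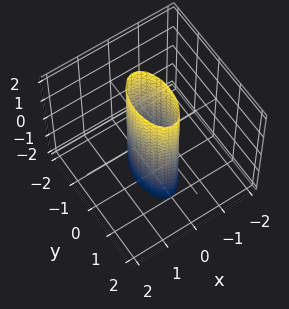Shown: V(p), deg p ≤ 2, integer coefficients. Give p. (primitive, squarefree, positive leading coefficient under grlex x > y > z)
3*x^2 + y^2 - 1

First, deg p = 2. A cylinder; a quadric.
Then, symmetries: mirror symmetry y ↦ −y ⇒ only even powers of y; the x ↦ −x reflection is a symmetry, so x appears only in even powers; it's symmetric under z → −z, forcing even powers of z.
Next, reading off the gridlines: the y-axis gridline crossings are at y ∈ {-1, 1}; no z-intercept at any integer in the box.
Finally, assembling these constraints gives the stated polynomial.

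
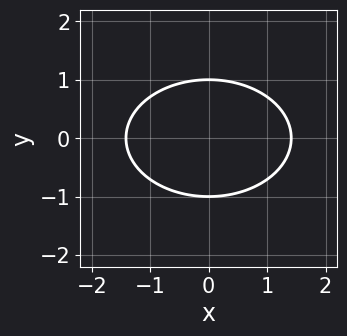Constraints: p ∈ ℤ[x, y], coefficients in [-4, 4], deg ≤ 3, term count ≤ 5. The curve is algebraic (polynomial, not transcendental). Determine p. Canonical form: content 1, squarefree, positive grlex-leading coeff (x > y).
x^2 + 2*y^2 - 2

1. deg p = 2. The shape is more complex than any degree-1 curve.
2. Symmetries: the x ↦ −x reflection is a symmetry, so x appears only in even powers; it's symmetric under y → −y, forcing even powers of y.
3. From the visible intercepts: the y-axis gridline crossings are at y ∈ {-1, 1}.
4. Together with the visible shape, these determine p as stated.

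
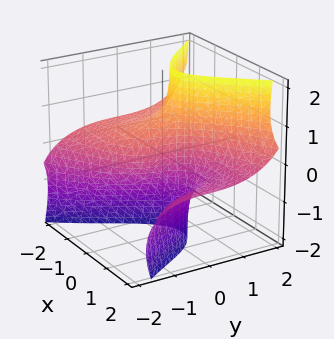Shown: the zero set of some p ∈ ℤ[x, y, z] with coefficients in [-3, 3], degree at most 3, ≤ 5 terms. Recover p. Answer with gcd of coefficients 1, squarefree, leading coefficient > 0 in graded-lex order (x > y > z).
3*x^2*z - y^3 - 2*y*z^2 + z^2 + 2*x

Degree: no degree-2 surface has this shape, so deg p = 3.
Observable constraints: it meets the y-axis at y = 0 (among the integer gridlines); it crosses the z-axis at the gridline z = 0.
Assembling these constraints gives the stated polynomial.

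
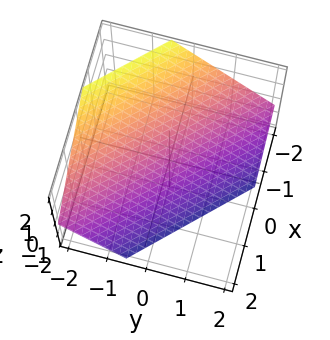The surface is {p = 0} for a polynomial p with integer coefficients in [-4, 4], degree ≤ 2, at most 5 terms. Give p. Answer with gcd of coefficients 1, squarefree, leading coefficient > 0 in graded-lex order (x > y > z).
3*x + 3*y + 3*z + 2

deg p = 1.
Putting this together gives p.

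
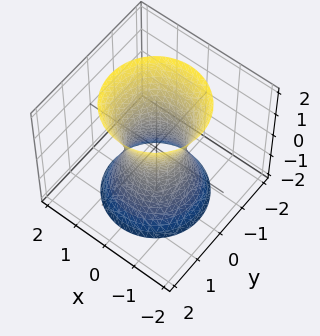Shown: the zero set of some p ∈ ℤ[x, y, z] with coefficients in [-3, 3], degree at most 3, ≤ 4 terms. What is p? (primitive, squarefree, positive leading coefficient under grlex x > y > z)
First, the degree is 2 — an hourglass — one-sheet hyperboloid; a quadric.
Then, symmetry: the surface is invariant under rotation about z: p = q(x² + y², z); it's symmetric under z → −z, forcing even powers of z.
Then, observable constraints: the surface avoids every integer z-axis point in the box; a circular section at z = -2 has radius between 1 and 2.
Finally, matching integer coefficients to the picture gives p.

3*x^2 + 3*y^2 - z^2 - 2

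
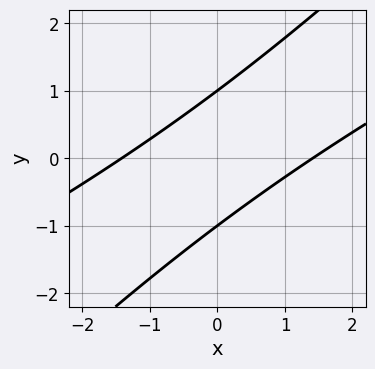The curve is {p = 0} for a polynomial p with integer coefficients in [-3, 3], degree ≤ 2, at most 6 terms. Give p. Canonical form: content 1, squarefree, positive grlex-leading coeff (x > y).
First, the degree is 2 — a generic line meets the curve in up to 2 points.
Then, against the integer gridlines: the y-axis gridline crossings are at y ∈ {-1, 1}.
Finally, assembling these constraints gives the stated polynomial.

x^2 - 3*x*y + 2*y^2 - 2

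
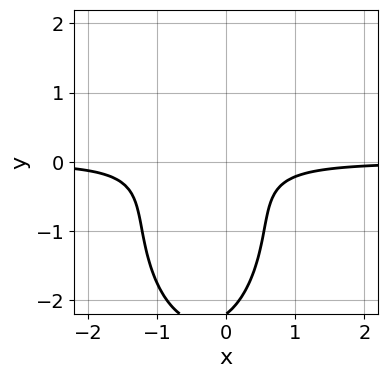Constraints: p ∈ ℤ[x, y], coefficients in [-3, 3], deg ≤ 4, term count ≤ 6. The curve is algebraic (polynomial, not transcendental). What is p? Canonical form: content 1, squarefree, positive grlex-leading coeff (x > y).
3*x^2*y + y^3 + 2*x*y + 2*y^2 + 1

1. The degree is 3 — the shape is more complex than any degree-2 curve.
2. Reading off the gridlines: the curve avoids every integer x-axis point in the box; the curve avoids every integer y-axis point in the box.
3. Putting this together gives p.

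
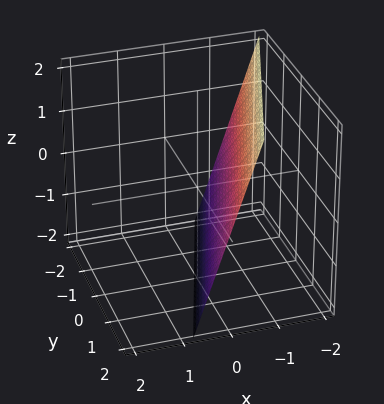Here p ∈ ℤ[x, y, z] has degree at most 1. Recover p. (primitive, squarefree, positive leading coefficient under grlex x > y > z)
(a) deg p = 1.
(b) From the axis intercepts and sections: it crosses the z-axis at the gridline z = -2; it meets the y-axis at y = 2 (among the integer gridlines).
(c) These observations pin down the coefficients.

3*x - y + z + 2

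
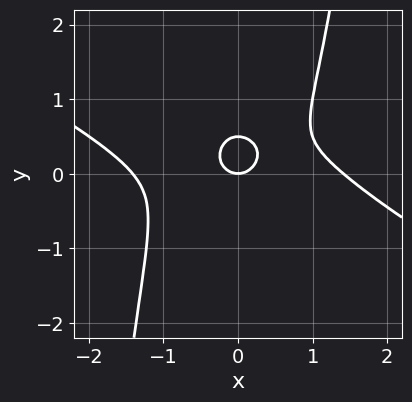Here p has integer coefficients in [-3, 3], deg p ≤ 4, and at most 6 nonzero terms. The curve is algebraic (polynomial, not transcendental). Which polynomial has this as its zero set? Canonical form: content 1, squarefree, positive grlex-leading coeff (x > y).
x^4 + 2*x^3*y - 2*x^2 - 2*y^2 + y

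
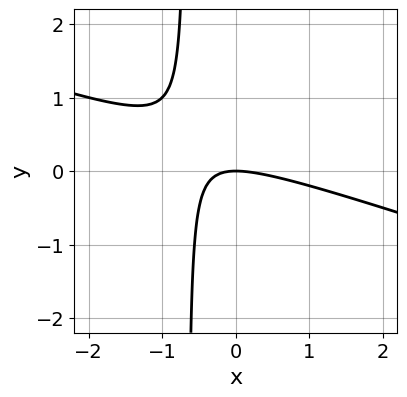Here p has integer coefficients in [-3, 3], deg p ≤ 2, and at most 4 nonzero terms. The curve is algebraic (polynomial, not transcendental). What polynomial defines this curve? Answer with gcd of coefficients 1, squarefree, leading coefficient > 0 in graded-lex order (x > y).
(a) deg p = 2. The shape is more complex than any degree-1 curve.
(b) Checking where it meets the axes: it meets the x-axis at x = 0 (among the integer gridlines); one y-axis crossing is at y = 0.
(c) The integer polynomial consistent with all of this is the stated p.

x^2 + 3*x*y + 2*y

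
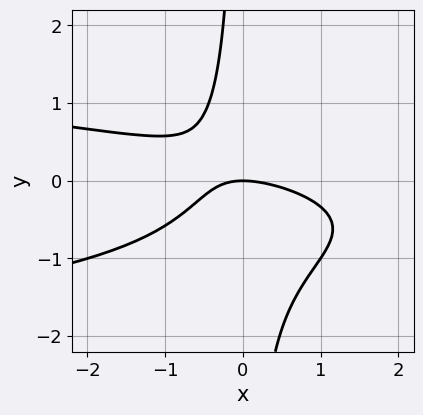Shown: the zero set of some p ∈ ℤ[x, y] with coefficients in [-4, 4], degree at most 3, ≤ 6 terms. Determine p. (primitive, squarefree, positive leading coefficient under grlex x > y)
3*x*y^2 + x^2 + 2*x*y + 2*y

First, degree: the shape is more complex than any degree-2 curve, so deg p = 3.
Next, against the integer gridlines: one y-axis crossing is at y = 0; one x-axis crossing is at x = 0.
Finally, solving for integer coefficients yields p as stated.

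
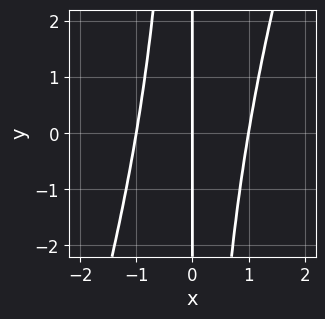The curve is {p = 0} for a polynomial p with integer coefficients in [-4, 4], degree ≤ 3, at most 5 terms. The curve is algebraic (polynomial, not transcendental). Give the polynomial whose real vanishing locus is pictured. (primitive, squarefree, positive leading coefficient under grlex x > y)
1. The degree is 3 — no degree-2 curve has this shape.
2. Reading off the gridlines: every point of the y-axis in the box is on the curve; the x-axis gridline crossings are at x ∈ {-1, 0, 1}.
3. Solving for integer coefficients yields p as stated.

3*x^3 - x^2*y - 3*x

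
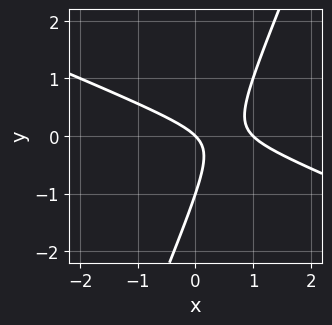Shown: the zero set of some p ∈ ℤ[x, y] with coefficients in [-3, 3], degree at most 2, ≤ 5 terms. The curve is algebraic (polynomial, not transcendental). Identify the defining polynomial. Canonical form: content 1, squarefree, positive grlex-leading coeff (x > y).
x^2 + 2*x*y - y^2 - x - y

The degree is 2 — a generic line meets the curve in up to 2 points.
From the axis intercepts and sections: among the integer gridlines, it crosses the y-axis at y ∈ {-1, 0}; the x-axis gridline crossings are at x ∈ {0, 1}.
These observations pin down the coefficients.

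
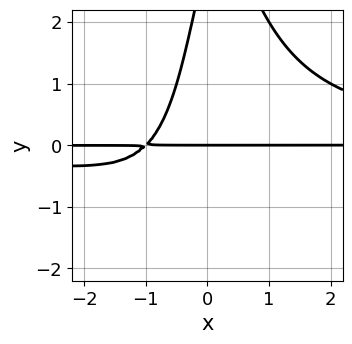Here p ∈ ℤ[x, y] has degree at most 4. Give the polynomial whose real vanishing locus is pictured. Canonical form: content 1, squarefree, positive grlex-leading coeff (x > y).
2*x^2*y^2 - 3*x*y + y^2 - 3*y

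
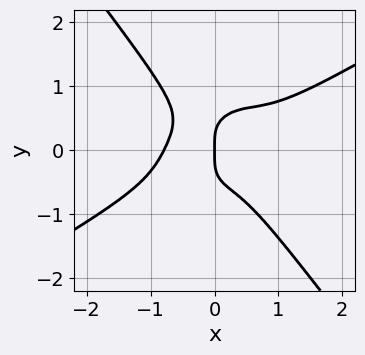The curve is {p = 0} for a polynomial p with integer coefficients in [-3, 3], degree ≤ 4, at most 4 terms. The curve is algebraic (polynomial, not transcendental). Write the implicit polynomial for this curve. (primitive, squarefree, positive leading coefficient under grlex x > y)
2*x^4 - 3*x^3*y - 2*y^4 + x

First, degree: no degree-3 curve has this shape, so deg p = 4.
Then, observable constraints: it crosses the x-axis at the gridline x = 0; it meets the y-axis at y = 0 (among the integer gridlines).
Finally, assembling these constraints gives the stated polynomial.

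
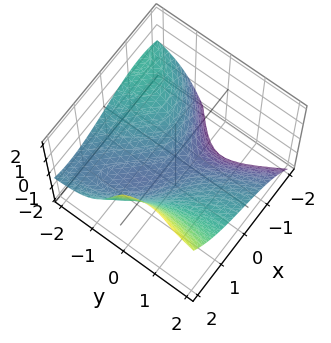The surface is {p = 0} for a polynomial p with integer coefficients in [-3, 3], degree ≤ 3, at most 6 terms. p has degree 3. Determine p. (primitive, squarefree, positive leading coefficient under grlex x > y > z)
x^3 - 2*y^2*z + 3*x*y - 3*z - 3

1. The degree is 3 — the shape is more complex than any degree-2 surface.
2. From the visible intercepts: it crosses the z-axis at the gridline z = -1; it misses every integer gridline on the y-axis.
3. Matching integer coefficients to the picture gives p.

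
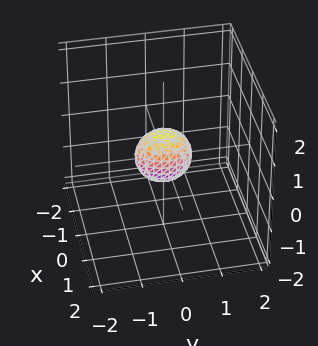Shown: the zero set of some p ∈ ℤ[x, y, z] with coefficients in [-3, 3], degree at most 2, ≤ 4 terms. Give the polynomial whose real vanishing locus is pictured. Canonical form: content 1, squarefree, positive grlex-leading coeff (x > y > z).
3*x^2 + 2*y^2 + 2*z^2 - 1

First, deg p = 2. Bounded and convex; a quadric.
Then, symmetries: it's symmetric under z → −z, forcing even powers of z; the y ↦ −y reflection is a symmetry, so y appears only in even powers; it's symmetric under x → −x, forcing even powers of x.
Finally, putting this together gives p.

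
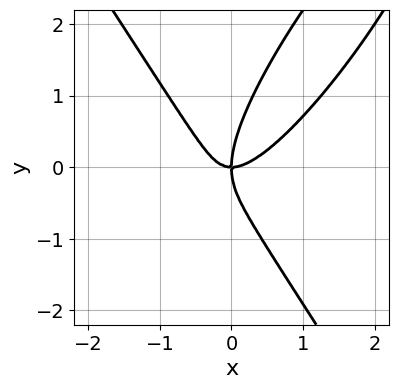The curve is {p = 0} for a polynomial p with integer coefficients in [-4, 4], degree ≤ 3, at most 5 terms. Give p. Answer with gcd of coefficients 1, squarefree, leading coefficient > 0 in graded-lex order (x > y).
(a) Degree: a generic line meets the curve in up to 3 points, so deg p = 3.
(b) Checking where it meets the axes: one y-axis crossing is at y = 0; it meets the x-axis at x = 0 (among the integer gridlines).
(c) Assembling these constraints gives the stated polynomial.

3*x^3 - 2*x^2*y - x*y^2 + y^3 - 2*x*y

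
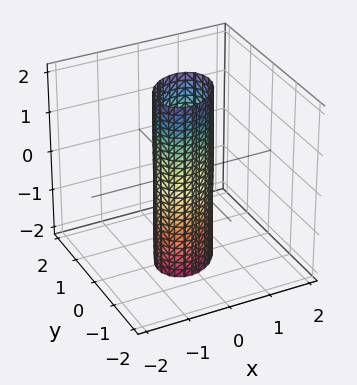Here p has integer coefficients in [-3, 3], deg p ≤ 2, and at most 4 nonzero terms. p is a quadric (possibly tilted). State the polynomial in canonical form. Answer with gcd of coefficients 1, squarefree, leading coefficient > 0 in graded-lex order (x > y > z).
2*x^2 - x*y + 2*y^2 - 1

(a) Degree: a generic line meets the surface in up to 2 points, so deg p = 2.
(b) Checking where it meets the axes: it misses every integer gridline on the z-axis.
(c) These observations pin down the coefficients.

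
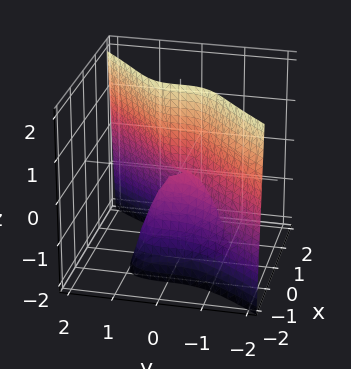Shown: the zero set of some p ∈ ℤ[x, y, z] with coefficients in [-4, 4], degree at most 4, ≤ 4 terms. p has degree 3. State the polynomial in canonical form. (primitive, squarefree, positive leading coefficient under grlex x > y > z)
1. Degree: a generic line meets the surface in up to 3 points, so deg p = 3.
2. Observable constraints: it crosses the y-axis at the gridline y = 0; it meets the x-axis at x = 0 (among the integer gridlines); every point of the z-axis in the box is on the surface.
3. Solving for integer coefficients yields p as stated.

3*x^3 - 2*y^3 + 2*x*z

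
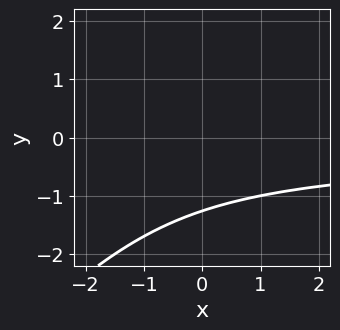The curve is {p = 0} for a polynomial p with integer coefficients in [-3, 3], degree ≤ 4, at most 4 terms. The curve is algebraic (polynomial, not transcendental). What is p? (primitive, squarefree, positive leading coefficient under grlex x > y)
1. The degree is 3 — no degree-2 curve has this shape.
2. From the axis intercepts and sections: no x-intercept at any integer in the box.
3. Assembling these constraints gives the stated polynomial.

x*y^2 - y^3 - 2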